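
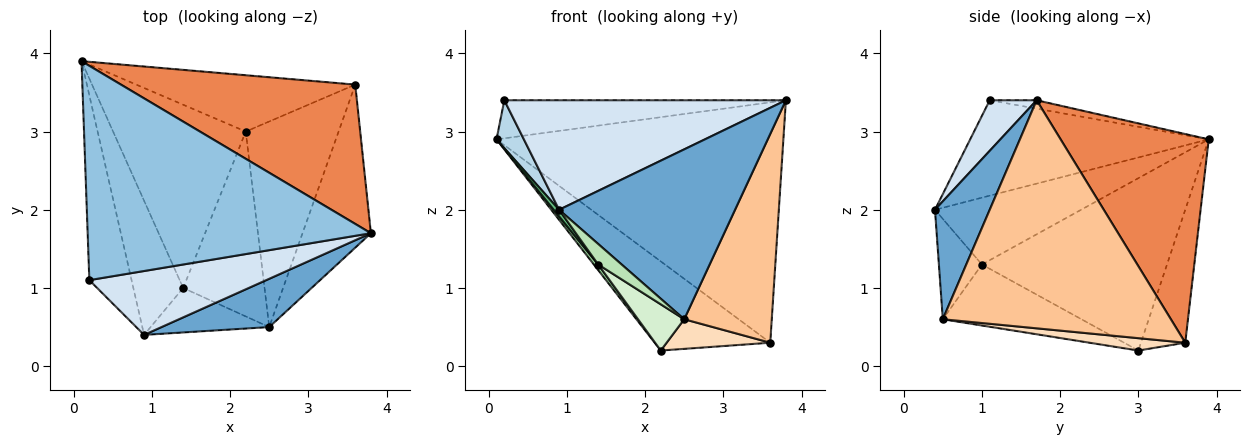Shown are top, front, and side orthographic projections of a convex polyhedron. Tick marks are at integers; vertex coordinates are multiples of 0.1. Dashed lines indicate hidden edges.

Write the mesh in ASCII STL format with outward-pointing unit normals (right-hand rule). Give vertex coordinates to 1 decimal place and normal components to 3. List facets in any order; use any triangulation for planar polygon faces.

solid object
 facet normal 0.287 -0.922 0.262
  outer loop
   vertex 2.5 0.5 0.6
   vertex 3.8 1.7 3.4
   vertex 0.9 0.4 2.0
  endloop
 endfacet
 facet normal -0.029 0.175 0.984
  outer loop
   vertex 0.2 1.1 3.4
   vertex 3.8 1.7 3.4
   vertex 0.1 3.9 2.9
  endloop
 endfacet
 facet normal -0.909 -0.104 -0.403
  outer loop
   vertex 0.2 1.1 3.4
   vertex 0.1 3.9 2.9
   vertex 0.9 0.4 2.0
  endloop
 endfacet
 facet normal 0.142 -0.855 0.499
  outer loop
   vertex 0.2 1.1 3.4
   vertex 0.9 0.4 2.0
   vertex 3.8 1.7 3.4
  endloop
 endfacet
 facet normal 0.408 0.790 0.458
  outer loop
   vertex 3.6 3.6 0.3
   vertex 0.1 3.9 2.9
   vertex 3.8 1.7 3.4
  endloop
 endfacet
 facet normal -0.308 0.804 -0.508
  outer loop
   vertex 3.6 3.6 0.3
   vertex 2.2 3.0 0.2
   vertex 0.1 3.9 2.9
  endloop
 endfacet
 facet normal 0.899 -0.345 -0.270
  outer loop
   vertex 3.6 3.6 0.3
   vertex 3.8 1.7 3.4
   vertex 2.5 0.5 0.6
  endloop
 endfacet
 facet normal 0.131 -0.141 -0.981
  outer loop
   vertex 3.6 3.6 0.3
   vertex 2.5 0.5 0.6
   vertex 2.2 3.0 0.2
  endloop
 endfacet
 facet normal -0.801 -0.029 -0.598
  outer loop
   vertex 1.4 1.0 1.3
   vertex 0.9 0.4 2.0
   vertex 0.1 3.9 2.9
  endloop
 endfacet
 facet normal -0.792 -0.019 -0.610
  outer loop
   vertex 1.4 1.0 1.3
   vertex 0.1 3.9 2.9
   vertex 2.2 3.0 0.2
  endloop
 endfacet
 facet normal -0.609 -0.332 -0.720
  outer loop
   vertex 1.4 1.0 1.3
   vertex 2.5 0.5 0.6
   vertex 0.9 0.4 2.0
  endloop
 endfacet
 facet normal -0.588 -0.196 -0.784
  outer loop
   vertex 1.4 1.0 1.3
   vertex 2.2 3.0 0.2
   vertex 2.5 0.5 0.6
  endloop
 endfacet
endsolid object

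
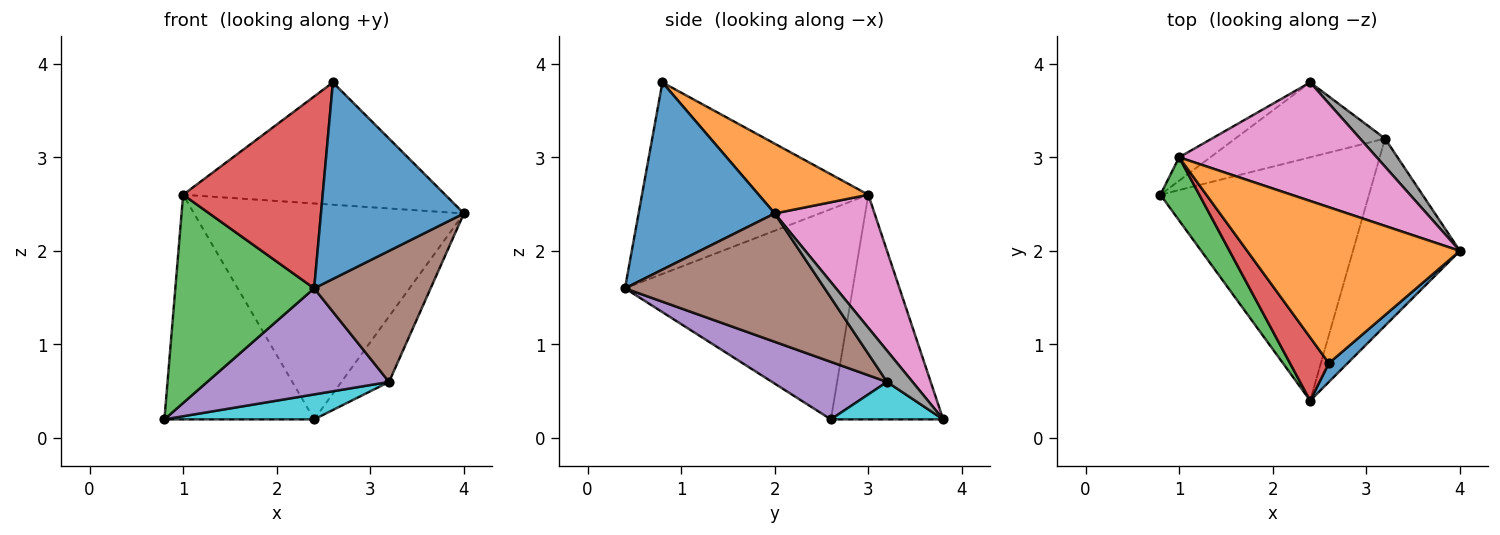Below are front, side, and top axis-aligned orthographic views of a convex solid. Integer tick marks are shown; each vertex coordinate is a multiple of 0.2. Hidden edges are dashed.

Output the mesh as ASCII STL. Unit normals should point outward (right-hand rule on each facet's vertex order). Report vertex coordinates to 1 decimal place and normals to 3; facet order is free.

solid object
 facet normal 0.688 -0.722 0.069
  outer loop
   vertex 2.6 0.8 3.8
   vertex 2.4 0.4 1.6
   vertex 4.0 2.0 2.4
  endloop
 endfacet
 facet normal 0.250 0.597 0.762
  outer loop
   vertex 1.0 3.0 2.6
   vertex 2.6 0.8 3.8
   vertex 4.0 2.0 2.4
  endloop
 endfacet
 facet normal -0.843 -0.514 0.156
  outer loop
   vertex 1.0 3.0 2.6
   vertex 0.8 2.6 0.2
   vertex 2.4 0.4 1.6
  endloop
 endfacet
 facet normal -0.839 -0.517 0.170
  outer loop
   vertex 1.0 3.0 2.6
   vertex 2.4 0.4 1.6
   vertex 2.6 0.8 3.8
  endloop
 endfacet
 facet normal 0.245 -0.387 -0.889
  outer loop
   vertex 3.2 3.2 0.6
   vertex 2.4 0.4 1.6
   vertex 0.8 2.6 0.2
  endloop
 endfacet
 facet normal 0.701 -0.409 -0.584
  outer loop
   vertex 3.2 3.2 0.6
   vertex 4.0 2.0 2.4
   vertex 2.4 0.4 1.6
  endloop
 endfacet
 facet normal 0.308 0.834 0.458
  outer loop
   vertex 2.4 3.8 0.2
   vertex 1.0 3.0 2.6
   vertex 4.0 2.0 2.4
  endloop
 endfacet
 facet normal 0.442 0.825 0.353
  outer loop
   vertex 2.4 3.8 0.2
   vertex 4.0 2.0 2.4
   vertex 3.2 3.2 0.6
  endloop
 endfacet
 facet normal -0.598 0.797 -0.083
  outer loop
   vertex 2.4 3.8 0.2
   vertex 0.8 2.6 0.2
   vertex 1.0 3.0 2.6
  endloop
 endfacet
 facet normal 0.231 -0.308 -0.923
  outer loop
   vertex 2.4 3.8 0.2
   vertex 3.2 3.2 0.6
   vertex 0.8 2.6 0.2
  endloop
 endfacet
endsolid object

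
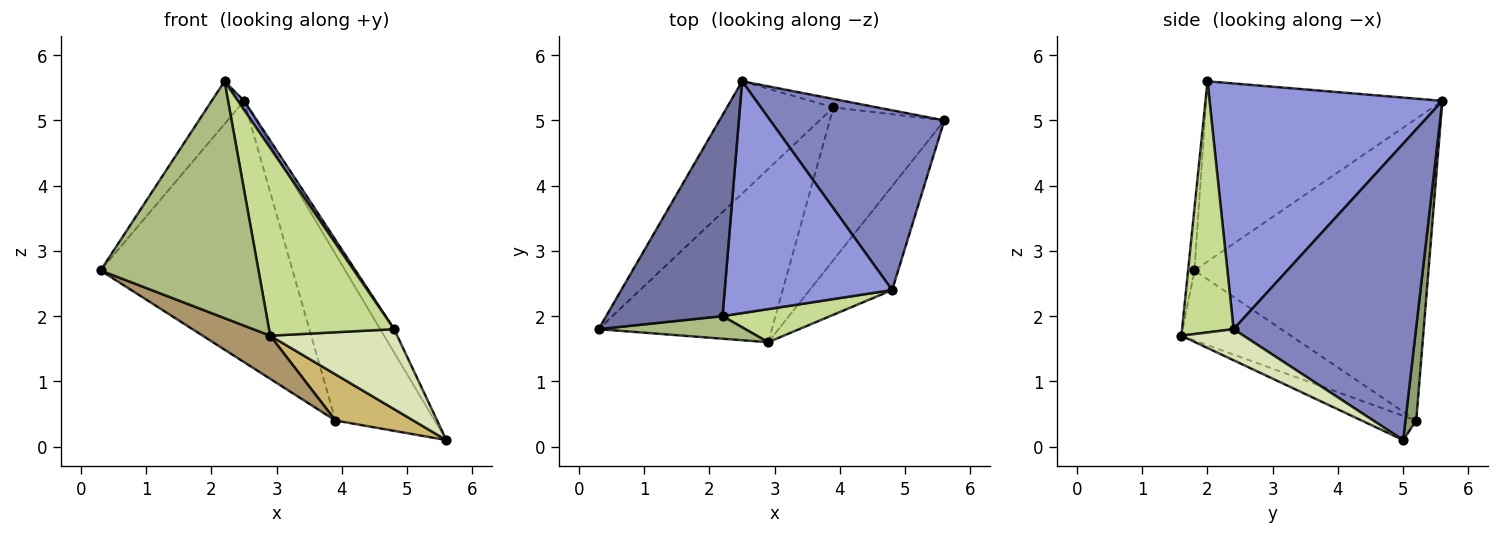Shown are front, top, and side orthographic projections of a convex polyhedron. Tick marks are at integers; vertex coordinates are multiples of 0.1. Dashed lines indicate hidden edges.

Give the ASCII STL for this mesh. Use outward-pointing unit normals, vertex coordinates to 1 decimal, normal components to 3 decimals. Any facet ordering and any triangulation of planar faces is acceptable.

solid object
 facet normal -0.835 0.114 0.539
  outer loop
   vertex 2.2 2.0 5.6
   vertex 2.5 5.6 5.3
   vertex 0.3 1.8 2.7
  endloop
 endfacet
 facet normal 0.860 0.066 0.505
  outer loop
   vertex 4.8 2.4 1.8
   vertex 5.6 5.0 0.1
   vertex 2.5 5.6 5.3
  endloop
 endfacet
 facet normal 0.826 -0.022 0.563
  outer loop
   vertex 4.8 2.4 1.8
   vertex 2.5 5.6 5.3
   vertex 2.2 2.0 5.6
  endloop
 endfacet
 facet normal -0.746 0.612 -0.263
  outer loop
   vertex 3.9 5.2 0.4
   vertex 0.3 1.8 2.7
   vertex 2.5 5.6 5.3
  endloop
 endfacet
 facet normal 0.108 0.993 -0.050
  outer loop
   vertex 3.9 5.2 0.4
   vertex 2.5 5.6 5.3
   vertex 5.6 5.0 0.1
  endloop
 endfacet
 facet normal -0.040 -0.995 0.095
  outer loop
   vertex 2.9 1.6 1.7
   vertex 2.2 2.0 5.6
   vertex 0.3 1.8 2.7
  endloop
 endfacet
 facet normal 0.376 -0.913 0.161
  outer loop
   vertex 2.9 1.6 1.7
   vertex 4.8 2.4 1.8
   vertex 2.2 2.0 5.6
  endloop
 endfacet
 facet normal 0.286 -0.584 -0.759
  outer loop
   vertex 2.9 1.6 1.7
   vertex 5.6 5.0 0.1
   vertex 4.8 2.4 1.8
  endloop
 endfacet
 facet normal -0.365 -0.225 -0.904
  outer loop
   vertex 2.9 1.6 1.7
   vertex 0.3 1.8 2.7
   vertex 3.9 5.2 0.4
  endloop
 endfacet
 facet normal -0.199 -0.284 -0.938
  outer loop
   vertex 2.9 1.6 1.7
   vertex 3.9 5.2 0.4
   vertex 5.6 5.0 0.1
  endloop
 endfacet
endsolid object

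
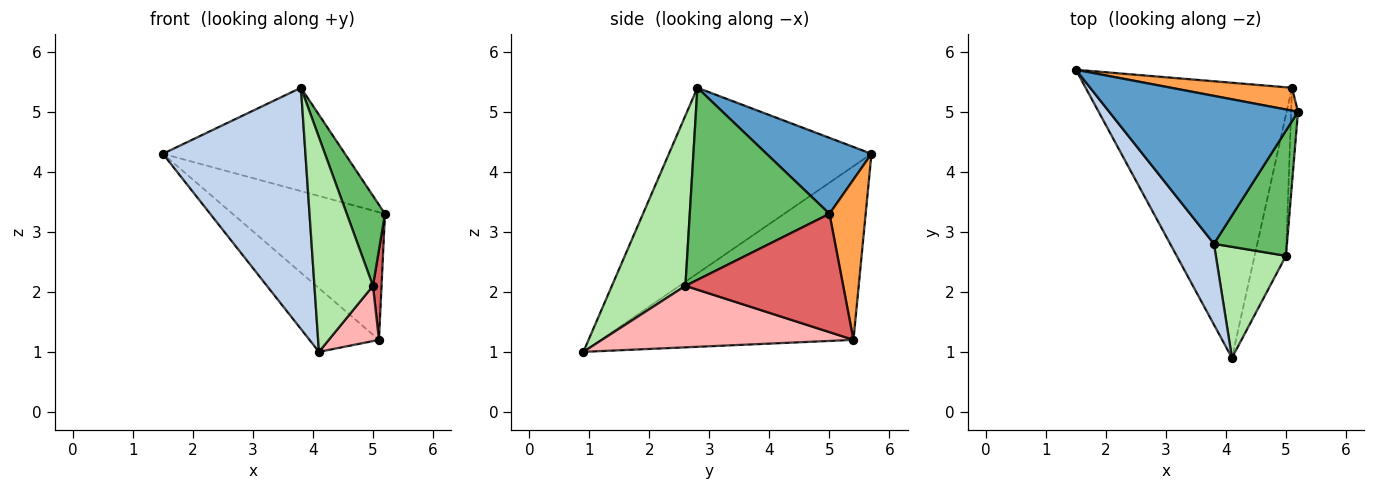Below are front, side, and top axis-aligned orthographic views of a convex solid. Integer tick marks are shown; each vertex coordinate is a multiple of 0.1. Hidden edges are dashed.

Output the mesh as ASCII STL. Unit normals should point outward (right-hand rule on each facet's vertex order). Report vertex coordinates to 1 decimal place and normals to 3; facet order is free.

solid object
 facet normal 0.313 0.544 0.779
  outer loop
   vertex 3.8 2.8 5.4
   vertex 5.2 5.0 3.3
   vertex 1.5 5.7 4.3
  endloop
 endfacet
 facet normal -0.803 -0.565 0.189
  outer loop
   vertex 3.8 2.8 5.4
   vertex 1.5 5.7 4.3
   vertex 4.1 0.9 1.0
  endloop
 endfacet
 facet normal 0.228 0.958 0.172
  outer loop
   vertex 5.1 5.4 1.2
   vertex 1.5 5.7 4.3
   vertex 5.2 5.0 3.3
  endloop
 endfacet
 facet normal -0.634 0.174 -0.753
  outer loop
   vertex 5.1 5.4 1.2
   vertex 4.1 0.9 1.0
   vertex 1.5 5.7 4.3
  endloop
 endfacet
 facet normal 0.906 -0.248 0.344
  outer loop
   vertex 5.0 2.6 2.1
   vertex 5.2 5.0 3.3
   vertex 3.8 2.8 5.4
  endloop
 endfacet
 facet normal 0.745 -0.593 0.307
  outer loop
   vertex 5.0 2.6 2.1
   vertex 3.8 2.8 5.4
   vertex 4.1 0.9 1.0
  endloop
 endfacet
 facet normal 0.997 -0.054 -0.058
  outer loop
   vertex 5.0 2.6 2.1
   vertex 5.1 5.4 1.2
   vertex 5.2 5.0 3.3
  endloop
 endfacet
 facet normal 0.877 -0.175 -0.447
  outer loop
   vertex 5.0 2.6 2.1
   vertex 4.1 0.9 1.0
   vertex 5.1 5.4 1.2
  endloop
 endfacet
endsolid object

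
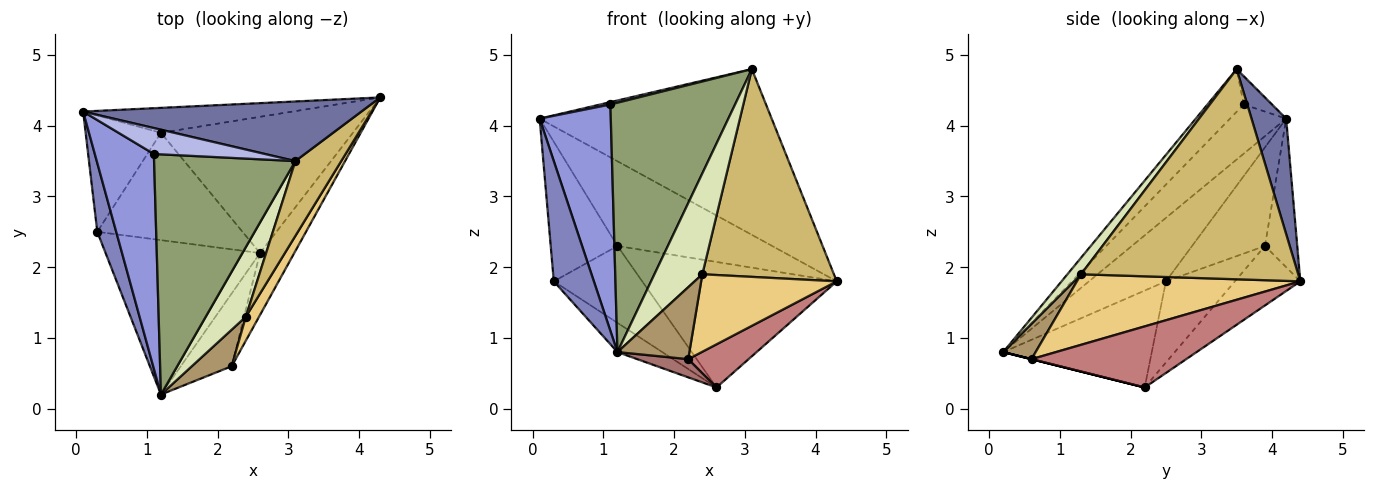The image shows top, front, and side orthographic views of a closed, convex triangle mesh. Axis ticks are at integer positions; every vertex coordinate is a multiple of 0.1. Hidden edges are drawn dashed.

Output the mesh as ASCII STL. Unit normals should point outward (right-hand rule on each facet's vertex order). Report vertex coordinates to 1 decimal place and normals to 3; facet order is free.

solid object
 facet normal 0.139 0.932 0.335
  outer loop
   vertex 3.1 3.5 4.8
   vertex 4.3 4.4 1.8
   vertex 0.1 4.2 4.1
  endloop
 endfacet
 facet normal -0.857 -0.447 0.256
  outer loop
   vertex 0.3 2.5 1.8
   vertex 1.2 0.2 0.8
   vertex 0.1 4.2 4.1
  endloop
 endfacet
 facet normal -0.497 -0.629 0.597
  outer loop
   vertex 1.1 3.6 4.3
   vertex 0.1 4.2 4.1
   vertex 1.2 0.2 0.8
  endloop
 endfacet
 facet normal -0.246 -0.088 0.965
  outer loop
   vertex 1.1 3.6 4.3
   vertex 3.1 3.5 4.8
   vertex 0.1 4.2 4.1
  endloop
 endfacet
 facet normal -0.205 -0.705 0.679
  outer loop
   vertex 1.1 3.6 4.3
   vertex 1.2 0.2 0.8
   vertex 3.1 3.5 4.8
  endloop
 endfacet
 facet normal -0.196 0.941 -0.277
  outer loop
   vertex 1.2 3.9 2.3
   vertex 0.1 4.2 4.1
   vertex 4.3 4.4 1.8
  endloop
 endfacet
 facet normal -0.643 0.588 -0.491
  outer loop
   vertex 1.2 3.9 2.3
   vertex 0.3 2.5 1.8
   vertex 0.1 4.2 4.1
  endloop
 endfacet
 facet normal 0.228 -0.801 0.553
  outer loop
   vertex 2.4 1.3 1.9
   vertex 3.1 3.5 4.8
   vertex 1.2 0.2 0.8
  endloop
 endfacet
 facet normal 0.373 -0.827 0.420
  outer loop
   vertex 2.4 1.3 1.9
   vertex 1.2 0.2 0.8
   vertex 2.2 0.6 0.7
  endloop
 endfacet
 facet normal 0.841 -0.509 0.183
  outer loop
   vertex 2.4 1.3 1.9
   vertex 4.3 4.4 1.8
   vertex 3.1 3.5 4.8
  endloop
 endfacet
 facet normal 0.844 -0.512 0.158
  outer loop
   vertex 2.4 1.3 1.9
   vertex 2.2 0.6 0.7
   vertex 4.3 4.4 1.8
  endloop
 endfacet
 facet normal -0.525 0.158 -0.836
  outer loop
   vertex 2.6 2.2 0.3
   vertex 1.2 0.2 0.8
   vertex 0.3 2.5 1.8
  endloop
 endfacet
 facet normal 0.000 -0.243 -0.970
  outer loop
   vertex 2.6 2.2 0.3
   vertex 2.2 0.6 0.7
   vertex 1.2 0.2 0.8
  endloop
 endfacet
 facet normal 0.826 -0.322 -0.463
  outer loop
   vertex 2.6 2.2 0.3
   vertex 4.3 4.4 1.8
   vertex 2.2 0.6 0.7
  endloop
 endfacet
 facet normal -0.222 0.661 -0.717
  outer loop
   vertex 2.6 2.2 0.3
   vertex 1.2 3.9 2.3
   vertex 4.3 4.4 1.8
  endloop
 endfacet
 facet normal -0.414 0.530 -0.740
  outer loop
   vertex 2.6 2.2 0.3
   vertex 0.3 2.5 1.8
   vertex 1.2 3.9 2.3
  endloop
 endfacet
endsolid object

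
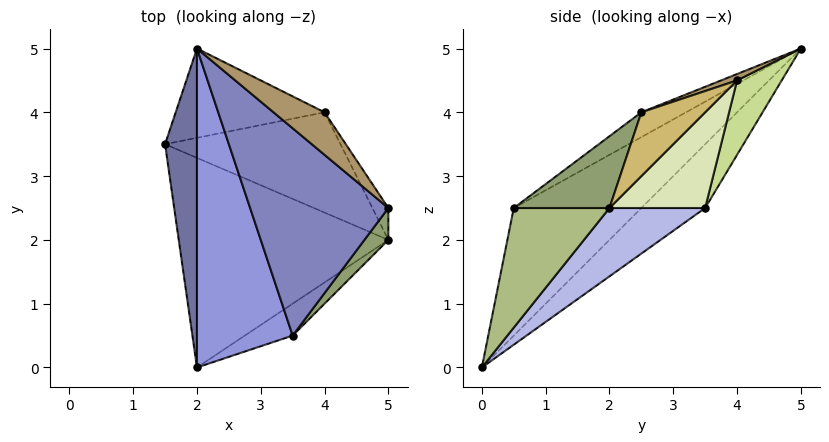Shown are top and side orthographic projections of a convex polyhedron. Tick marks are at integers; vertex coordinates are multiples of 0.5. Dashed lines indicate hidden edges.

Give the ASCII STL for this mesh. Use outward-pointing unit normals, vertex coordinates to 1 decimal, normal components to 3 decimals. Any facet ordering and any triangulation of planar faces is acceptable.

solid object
 facet normal -0.816 -0.408 0.408
  outer loop
   vertex 2.0 5.0 5.0
   vertex 1.5 3.5 2.5
   vertex 2.0 0.0 0.0
  endloop
 endfacet
 facet normal -0.151 -0.518 0.842
  outer loop
   vertex 3.5 0.5 2.5
   vertex 5.0 2.5 4.0
   vertex 2.0 5.0 5.0
  endloop
 endfacet
 facet normal -0.686 -0.514 0.514
  outer loop
   vertex 3.5 0.5 2.5
   vertex 2.0 5.0 5.0
   vertex 2.0 0.0 0.0
  endloop
 endfacet
 facet normal 0.251 0.586 -0.770
  outer loop
   vertex 5.0 2.0 2.5
   vertex 2.0 0.0 0.0
   vertex 1.5 3.5 2.5
  endloop
 endfacet
 facet normal 0.688 -0.688 0.229
  outer loop
   vertex 5.0 2.0 2.5
   vertex 5.0 2.5 4.0
   vertex 3.5 0.5 2.5
  endloop
 endfacet
 facet normal 0.680 -0.680 -0.272
  outer loop
   vertex 5.0 2.0 2.5
   vertex 3.5 0.5 2.5
   vertex 2.0 0.0 0.0
  endloop
 endfacet
 facet normal 0.267 0.802 -0.535
  outer loop
   vertex 4.0 4.0 4.5
   vertex 1.5 3.5 2.5
   vertex 2.0 5.0 5.0
  endloop
 endfacet
 facet normal 0.319 0.745 -0.585
  outer loop
   vertex 4.0 4.0 4.5
   vertex 5.0 2.0 2.5
   vertex 1.5 3.5 2.5
  endloop
 endfacet
 facet normal 0.120 -0.241 0.963
  outer loop
   vertex 4.0 4.0 4.5
   vertex 2.0 5.0 5.0
   vertex 5.0 2.5 4.0
  endloop
 endfacet
 facet normal 0.784 0.588 -0.196
  outer loop
   vertex 4.0 4.0 4.5
   vertex 5.0 2.5 4.0
   vertex 5.0 2.0 2.5
  endloop
 endfacet
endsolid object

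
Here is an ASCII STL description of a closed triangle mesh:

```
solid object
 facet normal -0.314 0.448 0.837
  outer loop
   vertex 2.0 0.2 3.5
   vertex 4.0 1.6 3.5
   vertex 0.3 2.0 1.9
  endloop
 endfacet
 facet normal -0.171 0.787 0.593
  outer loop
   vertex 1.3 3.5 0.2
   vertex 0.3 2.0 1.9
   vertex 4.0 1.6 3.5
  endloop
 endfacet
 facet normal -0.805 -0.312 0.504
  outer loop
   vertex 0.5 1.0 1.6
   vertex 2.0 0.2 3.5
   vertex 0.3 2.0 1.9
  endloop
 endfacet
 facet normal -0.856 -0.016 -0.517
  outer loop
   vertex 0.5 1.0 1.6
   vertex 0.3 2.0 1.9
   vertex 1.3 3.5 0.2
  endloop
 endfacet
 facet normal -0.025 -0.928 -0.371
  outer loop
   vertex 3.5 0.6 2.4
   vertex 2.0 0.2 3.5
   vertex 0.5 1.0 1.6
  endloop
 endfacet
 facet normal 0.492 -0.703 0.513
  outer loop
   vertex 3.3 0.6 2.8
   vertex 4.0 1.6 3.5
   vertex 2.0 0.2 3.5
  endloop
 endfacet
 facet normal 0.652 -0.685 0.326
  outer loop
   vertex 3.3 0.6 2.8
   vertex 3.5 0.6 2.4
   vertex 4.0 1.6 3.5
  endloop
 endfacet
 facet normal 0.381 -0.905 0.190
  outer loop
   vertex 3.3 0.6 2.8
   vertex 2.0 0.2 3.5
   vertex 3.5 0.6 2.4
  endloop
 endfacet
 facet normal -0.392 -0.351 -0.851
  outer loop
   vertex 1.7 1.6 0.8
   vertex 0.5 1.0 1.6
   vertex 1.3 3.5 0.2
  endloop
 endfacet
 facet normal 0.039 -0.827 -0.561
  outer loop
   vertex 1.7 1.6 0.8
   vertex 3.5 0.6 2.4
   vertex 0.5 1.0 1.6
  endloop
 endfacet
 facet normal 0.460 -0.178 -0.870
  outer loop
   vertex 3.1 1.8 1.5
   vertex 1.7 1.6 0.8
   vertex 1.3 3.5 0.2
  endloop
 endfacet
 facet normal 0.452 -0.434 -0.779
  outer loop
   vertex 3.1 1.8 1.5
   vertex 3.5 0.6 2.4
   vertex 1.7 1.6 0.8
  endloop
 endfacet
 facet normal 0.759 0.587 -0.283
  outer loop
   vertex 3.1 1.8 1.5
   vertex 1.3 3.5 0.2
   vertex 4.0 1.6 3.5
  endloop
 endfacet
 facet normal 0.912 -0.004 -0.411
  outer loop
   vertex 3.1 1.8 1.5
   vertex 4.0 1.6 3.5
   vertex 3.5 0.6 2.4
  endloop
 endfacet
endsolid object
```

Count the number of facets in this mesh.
14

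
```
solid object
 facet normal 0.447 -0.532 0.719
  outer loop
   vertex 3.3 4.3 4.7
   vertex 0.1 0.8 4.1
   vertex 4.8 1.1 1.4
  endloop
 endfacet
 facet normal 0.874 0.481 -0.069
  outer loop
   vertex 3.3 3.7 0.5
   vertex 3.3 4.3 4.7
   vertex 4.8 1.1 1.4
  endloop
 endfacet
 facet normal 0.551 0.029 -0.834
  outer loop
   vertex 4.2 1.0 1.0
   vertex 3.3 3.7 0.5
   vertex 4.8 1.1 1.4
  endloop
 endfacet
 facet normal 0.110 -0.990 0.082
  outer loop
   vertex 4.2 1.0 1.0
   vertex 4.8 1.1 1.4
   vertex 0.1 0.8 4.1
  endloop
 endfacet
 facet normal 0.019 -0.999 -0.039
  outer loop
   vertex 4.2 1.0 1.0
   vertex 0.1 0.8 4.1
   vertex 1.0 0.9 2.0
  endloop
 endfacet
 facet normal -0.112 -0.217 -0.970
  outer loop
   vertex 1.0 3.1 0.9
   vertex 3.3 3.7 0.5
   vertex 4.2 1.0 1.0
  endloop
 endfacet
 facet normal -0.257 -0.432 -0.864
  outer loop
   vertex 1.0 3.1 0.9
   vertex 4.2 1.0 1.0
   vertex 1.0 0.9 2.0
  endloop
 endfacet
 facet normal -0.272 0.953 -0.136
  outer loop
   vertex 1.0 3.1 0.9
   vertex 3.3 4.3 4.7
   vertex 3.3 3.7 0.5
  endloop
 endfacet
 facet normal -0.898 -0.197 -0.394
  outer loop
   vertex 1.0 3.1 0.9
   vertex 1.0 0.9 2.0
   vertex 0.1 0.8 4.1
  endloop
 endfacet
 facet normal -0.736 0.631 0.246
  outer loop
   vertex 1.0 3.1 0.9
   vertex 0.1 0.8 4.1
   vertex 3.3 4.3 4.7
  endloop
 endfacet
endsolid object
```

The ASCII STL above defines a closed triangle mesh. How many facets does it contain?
10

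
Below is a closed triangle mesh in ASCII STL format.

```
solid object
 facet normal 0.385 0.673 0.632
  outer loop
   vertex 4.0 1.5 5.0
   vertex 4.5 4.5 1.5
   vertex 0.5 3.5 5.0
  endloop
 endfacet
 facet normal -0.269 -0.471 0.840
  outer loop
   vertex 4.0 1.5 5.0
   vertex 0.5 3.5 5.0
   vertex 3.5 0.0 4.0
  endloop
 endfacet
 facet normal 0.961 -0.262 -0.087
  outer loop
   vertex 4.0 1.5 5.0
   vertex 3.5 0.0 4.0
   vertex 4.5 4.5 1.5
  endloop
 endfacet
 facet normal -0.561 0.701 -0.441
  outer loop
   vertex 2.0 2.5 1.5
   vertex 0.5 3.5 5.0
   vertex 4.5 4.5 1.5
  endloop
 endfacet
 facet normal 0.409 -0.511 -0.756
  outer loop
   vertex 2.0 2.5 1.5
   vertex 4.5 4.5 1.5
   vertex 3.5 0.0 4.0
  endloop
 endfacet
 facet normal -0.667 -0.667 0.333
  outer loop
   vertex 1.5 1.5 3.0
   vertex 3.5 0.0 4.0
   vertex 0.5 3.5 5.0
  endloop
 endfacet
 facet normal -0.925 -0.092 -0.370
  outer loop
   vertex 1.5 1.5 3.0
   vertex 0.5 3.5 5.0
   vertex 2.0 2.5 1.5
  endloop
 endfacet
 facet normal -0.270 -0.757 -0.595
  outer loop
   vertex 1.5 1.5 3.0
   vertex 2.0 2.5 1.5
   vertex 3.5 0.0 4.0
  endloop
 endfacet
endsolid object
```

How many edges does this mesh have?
12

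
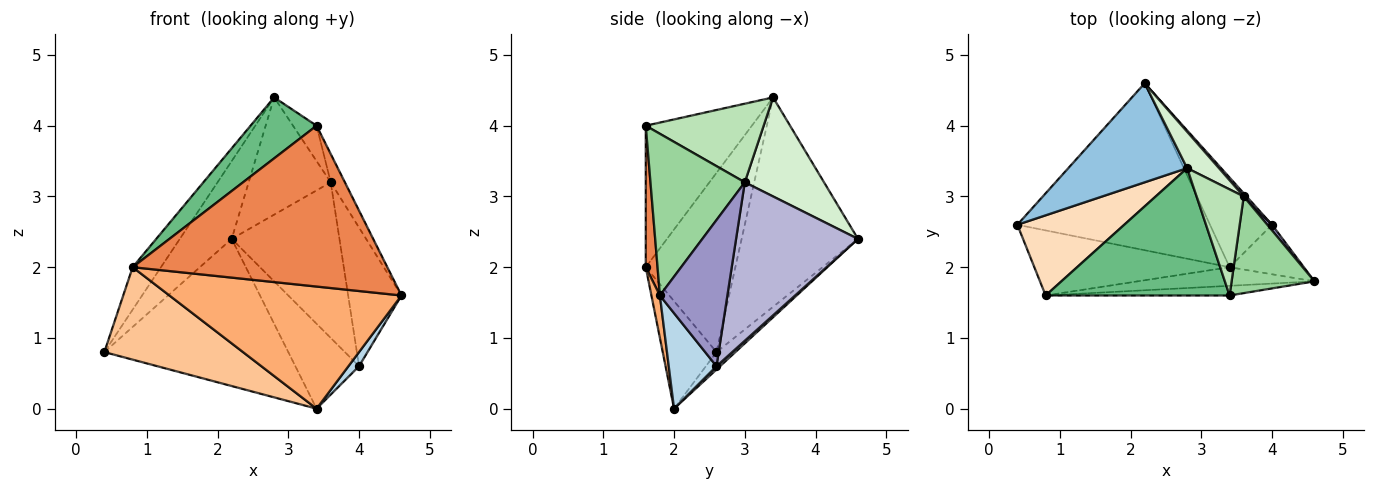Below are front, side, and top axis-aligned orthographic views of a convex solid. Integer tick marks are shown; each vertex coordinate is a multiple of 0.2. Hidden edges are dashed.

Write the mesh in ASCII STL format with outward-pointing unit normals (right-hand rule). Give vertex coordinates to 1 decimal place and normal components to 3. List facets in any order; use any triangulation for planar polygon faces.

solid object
 facet normal -0.068 0.660 -0.748
  outer loop
   vertex 3.4 2.0 0.0
   vertex 0.4 2.6 0.8
   vertex 2.2 4.6 2.4
  endloop
 endfacet
 facet normal -0.811 0.362 0.460
  outer loop
   vertex 2.8 3.4 4.4
   vertex 2.2 4.6 2.4
   vertex 0.4 2.6 0.8
  endloop
 endfacet
 facet normal 0.777 -0.173 -0.605
  outer loop
   vertex 4.0 2.6 0.6
   vertex 4.6 1.8 1.6
   vertex 3.4 2.0 0.0
  endloop
 endfacet
 facet normal 0.038 0.687 -0.725
  outer loop
   vertex 4.0 2.6 0.6
   vertex 3.4 2.0 0.0
   vertex 2.2 4.6 2.4
  endloop
 endfacet
 facet normal 0.046 -0.997 -0.060
  outer loop
   vertex 0.8 1.6 2.0
   vertex 4.6 1.8 1.6
   vertex 3.4 1.6 4.0
  endloop
 endfacet
 facet normal 0.036 -0.988 -0.151
  outer loop
   vertex 0.8 1.6 2.0
   vertex 3.4 2.0 0.0
   vertex 4.6 1.8 1.6
  endloop
 endfacet
 facet normal -0.302 -0.779 -0.549
  outer loop
   vertex 0.8 1.6 2.0
   vertex 0.4 2.6 0.8
   vertex 3.4 2.0 0.0
  endloop
 endfacet
 facet normal -0.829 0.262 0.494
  outer loop
   vertex 0.8 1.6 2.0
   vertex 2.8 3.4 4.4
   vertex 0.4 2.6 0.8
  endloop
 endfacet
 facet normal -0.570 -0.355 0.741
  outer loop
   vertex 0.8 1.6 2.0
   vertex 3.4 1.6 4.0
   vertex 2.8 3.4 4.4
  endloop
 endfacet
 facet normal 0.882 0.132 0.452
  outer loop
   vertex 3.6 3.0 3.2
   vertex 3.4 1.6 4.0
   vertex 4.6 1.8 1.6
  endloop
 endfacet
 facet normal 0.845 0.169 0.507
  outer loop
   vertex 3.6 3.0 3.2
   vertex 2.8 3.4 4.4
   vertex 3.4 1.6 4.0
  endloop
 endfacet
 facet normal 0.678 0.702 0.218
  outer loop
   vertex 3.6 3.0 3.2
   vertex 2.2 4.6 2.4
   vertex 2.8 3.4 4.4
  endloop
 endfacet
 facet normal 0.784 0.620 0.025
  outer loop
   vertex 3.6 3.0 3.2
   vertex 4.6 1.8 1.6
   vertex 4.0 2.6 0.6
  endloop
 endfacet
 facet normal 0.749 0.662 0.013
  outer loop
   vertex 3.6 3.0 3.2
   vertex 4.0 2.6 0.6
   vertex 2.2 4.6 2.4
  endloop
 endfacet
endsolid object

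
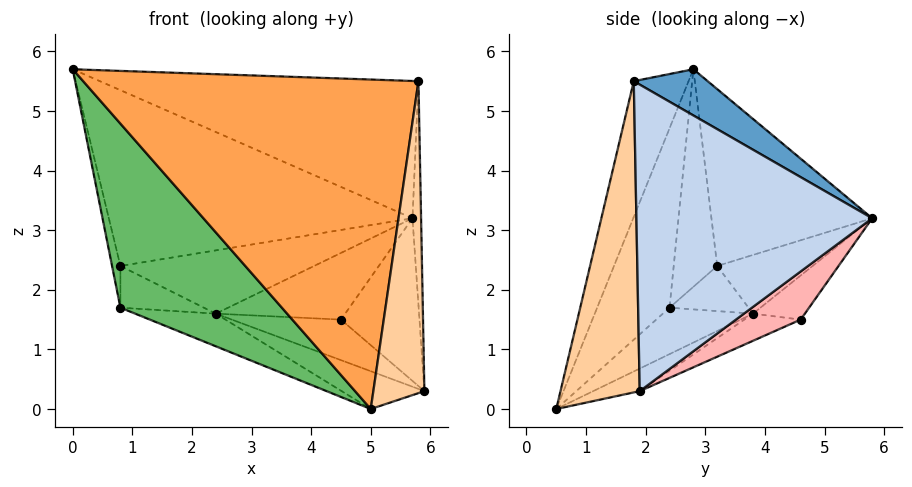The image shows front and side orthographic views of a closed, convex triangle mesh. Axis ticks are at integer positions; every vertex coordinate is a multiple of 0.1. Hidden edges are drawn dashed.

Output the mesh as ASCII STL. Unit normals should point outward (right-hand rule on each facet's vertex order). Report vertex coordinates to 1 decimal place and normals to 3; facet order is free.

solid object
 facet normal 0.115 0.497 0.860
  outer loop
   vertex 5.8 1.8 5.5
   vertex 5.7 5.8 3.2
   vertex 0.0 2.8 5.7
  endloop
 endfacet
 facet normal 0.999 0.036 0.020
  outer loop
   vertex 5.8 1.8 5.5
   vertex 5.9 1.9 0.3
   vertex 5.7 5.8 3.2
  endloop
 endfacet
 facet normal -0.156 -0.956 0.249
  outer loop
   vertex 5.8 1.8 5.5
   vertex 0.0 2.8 5.7
   vertex 5.0 0.5 0.0
  endloop
 endfacet
 facet normal 0.841 -0.542 0.006
  outer loop
   vertex 5.8 1.8 5.5
   vertex 5.0 0.5 0.0
   vertex 5.9 1.9 0.3
  endloop
 endfacet
 facet normal -0.409 -0.912 0.009
  outer loop
   vertex 0.8 2.4 1.7
   vertex 5.0 0.5 0.0
   vertex 0.0 2.8 5.7
  endloop
 endfacet
 facet normal -0.468 0.884 -0.006
  outer loop
   vertex 0.8 3.2 2.4
   vertex 0.0 2.8 5.7
   vertex 5.7 5.8 3.2
  endloop
 endfacet
 facet normal -0.960 0.184 -0.210
  outer loop
   vertex 0.8 3.2 2.4
   vertex 0.8 2.4 1.7
   vertex 0.0 2.8 5.7
  endloop
 endfacet
 facet normal 0.451 0.547 -0.705
  outer loop
   vertex 4.5 4.6 1.5
   vertex 5.7 5.8 3.2
   vertex 5.9 1.9 0.3
  endloop
 endfacet
 facet normal -0.529 0.559 -0.639
  outer loop
   vertex 2.4 3.8 1.6
   vertex 0.8 2.4 1.7
   vertex 0.8 3.2 2.4
  endloop
 endfacet
 facet normal -0.269 0.240 -0.933
  outer loop
   vertex 2.4 3.8 1.6
   vertex 5.0 0.5 0.0
   vertex 0.8 2.4 1.7
  endloop
 endfacet
 facet normal -0.432 0.878 -0.206
  outer loop
   vertex 2.4 3.8 1.6
   vertex 0.8 3.2 2.4
   vertex 5.7 5.8 3.2
  endloop
 endfacet
 facet normal -0.347 0.864 -0.365
  outer loop
   vertex 2.4 3.8 1.6
   vertex 5.7 5.8 3.2
   vertex 4.5 4.6 1.5
  endloop
 endfacet
 facet normal -0.176 0.313 -0.933
  outer loop
   vertex 2.4 3.8 1.6
   vertex 5.9 1.9 0.3
   vertex 5.0 0.5 0.0
  endloop
 endfacet
 facet normal -0.169 0.326 -0.930
  outer loop
   vertex 2.4 3.8 1.6
   vertex 4.5 4.6 1.5
   vertex 5.9 1.9 0.3
  endloop
 endfacet
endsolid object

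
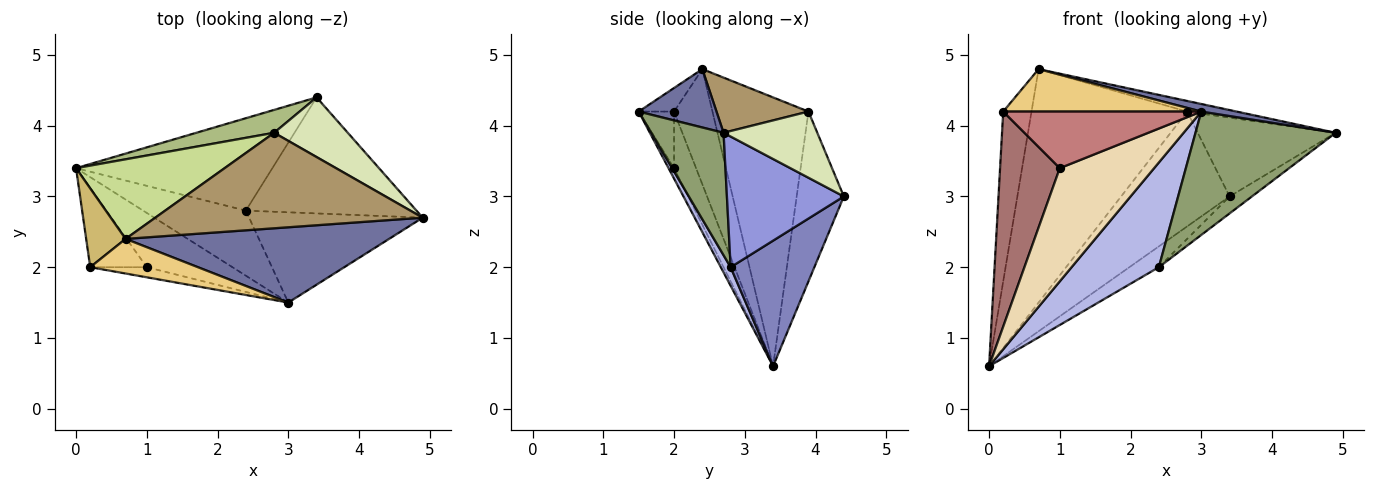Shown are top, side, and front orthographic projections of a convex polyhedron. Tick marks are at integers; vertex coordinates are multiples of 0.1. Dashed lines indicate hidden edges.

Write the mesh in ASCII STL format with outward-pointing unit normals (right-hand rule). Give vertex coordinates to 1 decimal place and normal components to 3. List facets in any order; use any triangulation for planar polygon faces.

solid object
 facet normal 0.215 -0.098 0.972
  outer loop
   vertex 3.0 1.5 4.2
   vertex 4.9 2.7 3.9
   vertex 0.7 2.4 4.8
  endloop
 endfacet
 facet normal 0.529 0.186 -0.828
  outer loop
   vertex 2.4 2.8 2.0
   vertex 0.0 3.4 0.6
   vertex 3.4 4.4 3.0
  endloop
 endfacet
 facet normal 0.604 0.115 -0.789
  outer loop
   vertex 2.4 2.8 2.0
   vertex 3.4 4.4 3.0
   vertex 4.9 2.7 3.9
  endloop
 endfacet
 facet normal 0.095 -0.845 -0.526
  outer loop
   vertex 2.4 2.8 2.0
   vertex 3.0 1.5 4.2
   vertex 0.0 3.4 0.6
  endloop
 endfacet
 facet normal 0.384 -0.745 -0.545
  outer loop
   vertex 2.4 2.8 2.0
   vertex 4.9 2.7 3.9
   vertex 3.0 1.5 4.2
  endloop
 endfacet
 facet normal -0.392 0.902 0.180
  outer loop
   vertex 2.8 3.9 4.2
   vertex 3.4 4.4 3.0
   vertex 0.0 3.4 0.6
  endloop
 endfacet
 facet normal -0.504 0.817 0.279
  outer loop
   vertex 2.8 3.9 4.2
   vertex 0.0 3.4 0.6
   vertex 0.7 2.4 4.8
  endloop
 endfacet
 facet normal 0.476 0.701 0.530
  outer loop
   vertex 2.8 3.9 4.2
   vertex 4.9 2.7 3.9
   vertex 3.4 4.4 3.0
  endloop
 endfacet
 facet normal 0.201 0.108 0.974
  outer loop
   vertex 2.8 3.9 4.2
   vertex 0.7 2.4 4.8
   vertex 4.9 2.7 3.9
  endloop
 endfacet
 facet normal -0.776 0.572 0.266
  outer loop
   vertex 0.2 2.0 4.2
   vertex 0.7 2.4 4.8
   vertex 0.0 3.4 0.6
  endloop
 endfacet
 facet normal -0.137 -0.768 0.626
  outer loop
   vertex 0.2 2.0 4.2
   vertex 3.0 1.5 4.2
   vertex 0.7 2.4 4.8
  endloop
 endfacet
 facet normal -0.053 -0.901 -0.432
  outer loop
   vertex 1.0 2.0 3.4
   vertex 0.0 3.4 0.6
   vertex 3.0 1.5 4.2
  endloop
 endfacet
 facet normal -0.327 -0.887 -0.327
  outer loop
   vertex 1.0 2.0 3.4
   vertex 0.2 2.0 4.2
   vertex 0.0 3.4 0.6
  endloop
 endfacet
 facet normal -0.173 -0.970 -0.173
  outer loop
   vertex 1.0 2.0 3.4
   vertex 3.0 1.5 4.2
   vertex 0.2 2.0 4.2
  endloop
 endfacet
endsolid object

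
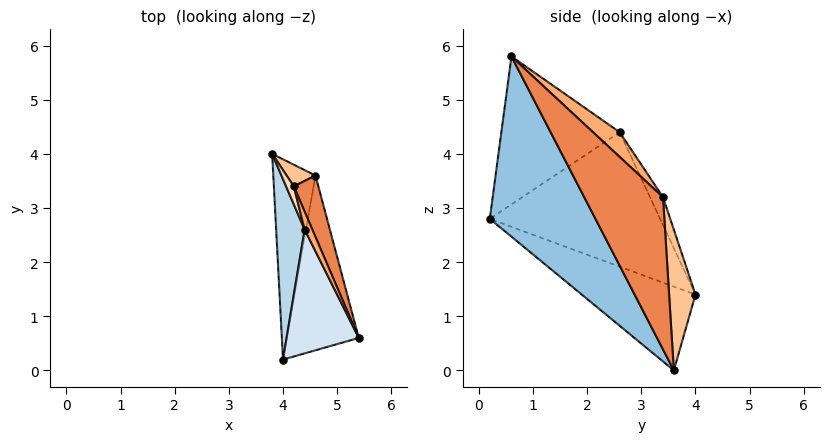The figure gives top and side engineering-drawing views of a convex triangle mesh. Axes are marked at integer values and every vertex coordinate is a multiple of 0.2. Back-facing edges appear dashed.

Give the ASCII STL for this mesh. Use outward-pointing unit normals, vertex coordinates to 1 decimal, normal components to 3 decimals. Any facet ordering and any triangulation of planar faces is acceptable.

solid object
 facet normal -0.874 -0.208 -0.440
  outer loop
   vertex 4.6 3.6 0.0
   vertex 4.0 0.2 2.8
   vertex 3.8 4.0 1.4
  endloop
 endfacet
 facet normal 0.841 -0.425 -0.336
  outer loop
   vertex 4.6 3.6 0.0
   vertex 5.4 0.6 5.8
   vertex 4.0 0.2 2.8
  endloop
 endfacet
 facet normal -0.978 0.025 0.207
  outer loop
   vertex 4.4 2.6 4.4
   vertex 3.8 4.0 1.4
   vertex 4.0 0.2 2.8
  endloop
 endfacet
 facet normal -0.890 -0.141 0.434
  outer loop
   vertex 4.4 2.6 4.4
   vertex 4.0 0.2 2.8
   vertex 5.4 0.6 5.8
  endloop
 endfacet
 facet normal 0.857 0.496 0.138
  outer loop
   vertex 4.2 3.4 3.2
   vertex 5.4 0.6 5.8
   vertex 4.6 3.6 0.0
  endloop
 endfacet
 facet normal 0.787 0.566 0.246
  outer loop
   vertex 4.2 3.4 3.2
   vertex 4.4 2.6 4.4
   vertex 5.4 0.6 5.8
  endloop
 endfacet
 facet normal 0.610 0.782 0.125
  outer loop
   vertex 4.2 3.4 3.2
   vertex 4.6 3.6 0.0
   vertex 3.8 4.0 1.4
  endloop
 endfacet
 facet normal -0.951 0.159 0.264
  outer loop
   vertex 4.2 3.4 3.2
   vertex 3.8 4.0 1.4
   vertex 4.4 2.6 4.4
  endloop
 endfacet
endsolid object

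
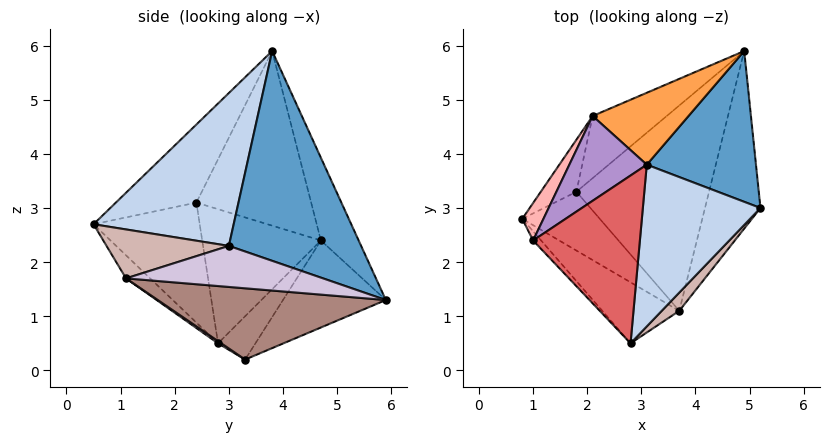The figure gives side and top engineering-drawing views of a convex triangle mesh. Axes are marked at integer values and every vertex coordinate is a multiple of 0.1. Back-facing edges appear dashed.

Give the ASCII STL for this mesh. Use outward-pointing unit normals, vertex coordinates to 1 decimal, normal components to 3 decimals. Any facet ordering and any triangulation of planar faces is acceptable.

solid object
 facet normal 0.860 0.243 0.448
  outer loop
   vertex 3.1 3.8 5.9
   vertex 5.2 3.0 2.3
   vertex 4.9 5.9 1.3
  endloop
 endfacet
 facet normal 0.660 -0.553 0.508
  outer loop
   vertex 2.8 0.5 2.7
   vertex 5.2 3.0 2.3
   vertex 3.1 3.8 5.9
  endloop
 endfacet
 facet normal -0.268 0.912 0.311
  outer loop
   vertex 2.1 4.7 2.4
   vertex 3.1 3.8 5.9
   vertex 4.9 5.9 1.3
  endloop
 endfacet
 facet normal -0.503 0.758 -0.414
  outer loop
   vertex 2.1 4.7 2.4
   vertex 1.8 3.3 0.2
   vertex 0.8 2.8 0.5
  endloop
 endfacet
 facet normal -0.492 0.763 -0.419
  outer loop
   vertex 2.1 4.7 2.4
   vertex 4.9 5.9 1.3
   vertex 1.8 3.3 0.2
  endloop
 endfacet
 facet normal -0.730 -0.682 -0.049
  outer loop
   vertex 1.0 2.4 3.1
   vertex 0.8 2.8 0.5
   vertex 2.8 0.5 2.7
  endloop
 endfacet
 facet normal -0.477 -0.589 0.652
  outer loop
   vertex 1.0 2.4 3.1
   vertex 2.8 0.5 2.7
   vertex 3.1 3.8 5.9
  endloop
 endfacet
 facet normal -0.876 0.461 0.138
  outer loop
   vertex 1.0 2.4 3.1
   vertex 2.1 4.7 2.4
   vertex 0.8 2.8 0.5
  endloop
 endfacet
 facet normal -0.797 0.489 0.354
  outer loop
   vertex 1.0 2.4 3.1
   vertex 3.1 3.8 5.9
   vertex 2.1 4.7 2.4
  endloop
 endfacet
 facet normal 0.581 -0.211 -0.786
  outer loop
   vertex 3.7 1.1 1.7
   vertex 4.9 5.9 1.3
   vertex 5.2 3.0 2.3
  endloop
 endfacet
 facet normal 0.465 -0.188 -0.865
  outer loop
   vertex 3.7 1.1 1.7
   vertex 1.8 3.3 0.2
   vertex 4.9 5.9 1.3
  endloop
 endfacet
 facet normal 0.717 -0.648 0.257
  outer loop
   vertex 3.7 1.1 1.7
   vertex 5.2 3.0 2.3
   vertex 2.8 0.5 2.7
  endloop
 endfacet
 facet normal -0.187 -0.759 -0.624
  outer loop
   vertex 3.7 1.1 1.7
   vertex 2.8 0.5 2.7
   vertex 0.8 2.8 0.5
  endloop
 endfacet
 facet normal 0.024 -0.549 -0.835
  outer loop
   vertex 3.7 1.1 1.7
   vertex 0.8 2.8 0.5
   vertex 1.8 3.3 0.2
  endloop
 endfacet
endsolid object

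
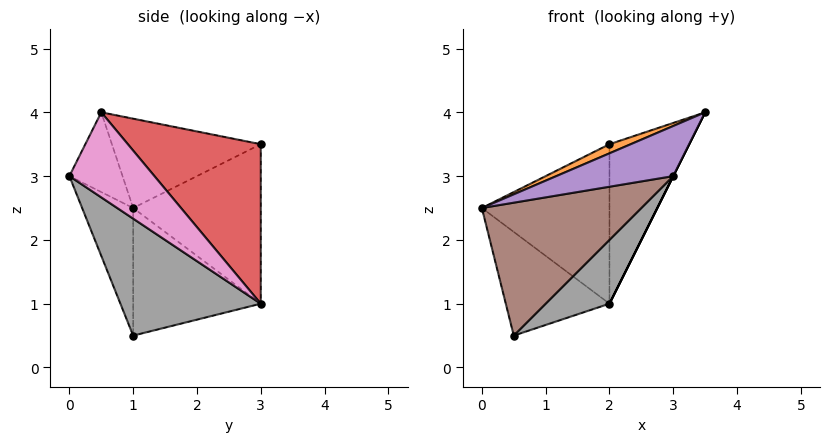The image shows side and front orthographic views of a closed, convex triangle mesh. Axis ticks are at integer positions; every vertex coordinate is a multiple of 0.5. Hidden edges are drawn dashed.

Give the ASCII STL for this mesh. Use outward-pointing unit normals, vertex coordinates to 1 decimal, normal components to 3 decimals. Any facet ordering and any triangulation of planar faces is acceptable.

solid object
 facet normal -0.762 0.619 -0.190
  outer loop
   vertex 0.5 1.0 0.5
   vertex 0.0 1.0 2.5
   vertex 2.0 3.0 1.0
  endloop
 endfacet
 facet normal -0.400 -0.057 0.915
  outer loop
   vertex 2.0 3.0 3.5
   vertex 0.0 1.0 2.5
   vertex 3.5 0.5 4.0
  endloop
 endfacet
 facet normal -0.707 0.707 0.000
  outer loop
   vertex 2.0 3.0 3.5
   vertex 2.0 3.0 1.0
   vertex 0.0 1.0 2.5
  endloop
 endfacet
 facet normal 0.857 0.514 0.000
  outer loop
   vertex 2.0 3.0 3.5
   vertex 3.5 0.5 4.0
   vertex 2.0 3.0 1.0
  endloop
 endfacet
 facet normal -0.345 -0.759 0.552
  outer loop
   vertex 3.0 0.0 3.0
   vertex 3.5 0.5 4.0
   vertex 0.0 1.0 2.5
  endloop
 endfacet
 facet normal -0.304 -0.950 -0.076
  outer loop
   vertex 3.0 0.0 3.0
   vertex 0.0 1.0 2.5
   vertex 0.5 1.0 0.5
  endloop
 endfacet
 facet normal 0.894 0.000 -0.447
  outer loop
   vertex 3.0 0.0 3.0
   vertex 2.0 3.0 1.0
   vertex 3.5 0.5 4.0
  endloop
 endfacet
 facet normal 0.620 -0.282 -0.732
  outer loop
   vertex 3.0 0.0 3.0
   vertex 0.5 1.0 0.5
   vertex 2.0 3.0 1.0
  endloop
 endfacet
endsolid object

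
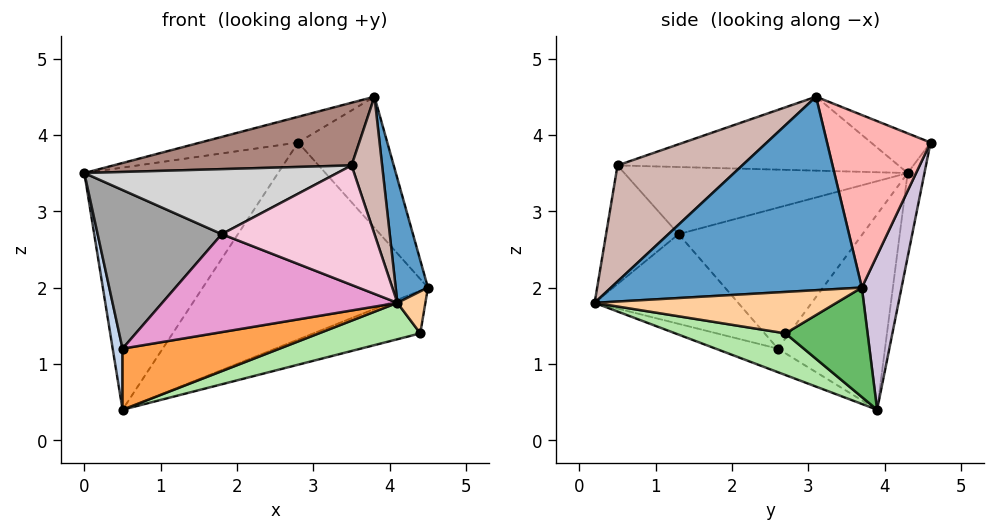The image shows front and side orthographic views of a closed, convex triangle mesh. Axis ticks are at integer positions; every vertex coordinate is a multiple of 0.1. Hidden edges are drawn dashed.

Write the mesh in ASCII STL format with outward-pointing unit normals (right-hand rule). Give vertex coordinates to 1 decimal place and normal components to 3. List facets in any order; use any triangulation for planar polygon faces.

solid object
 facet normal 0.963 -0.124 0.240
  outer loop
   vertex 3.8 3.1 4.5
   vertex 4.1 0.2 1.8
   vertex 4.5 3.7 2.0
  endloop
 endfacet
 facet normal -0.985 -0.091 -0.147
  outer loop
   vertex 0.5 2.6 1.2
   vertex 0.0 4.3 3.5
   vertex 0.5 3.9 0.4
  endloop
 endfacet
 facet normal -0.203 -0.513 -0.834
  outer loop
   vertex 0.5 2.6 1.2
   vertex 0.5 3.9 0.4
   vertex 4.1 0.2 1.8
  endloop
 endfacet
 facet normal 0.993 -0.115 0.026
  outer loop
   vertex 4.4 2.7 1.4
   vertex 4.5 3.7 2.0
   vertex 4.1 0.2 1.8
  endloop
 endfacet
 facet normal 0.350 0.456 -0.818
  outer loop
   vertex 4.4 2.7 1.4
   vertex 0.5 3.9 0.4
   vertex 4.5 3.7 2.0
  endloop
 endfacet
 facet normal 0.193 -0.178 -0.965
  outer loop
   vertex 4.4 2.7 1.4
   vertex 4.1 0.2 1.8
   vertex 0.5 3.9 0.4
  endloop
 endfacet
 facet normal -0.164 0.270 0.949
  outer loop
   vertex 2.8 4.6 3.9
   vertex 0.0 4.3 3.5
   vertex 3.8 3.1 4.5
  endloop
 endfacet
 facet normal 0.711 0.612 0.346
  outer loop
   vertex 2.8 4.6 3.9
   vertex 3.8 3.1 4.5
   vertex 4.5 3.7 2.0
  endloop
 endfacet
 facet normal -0.086 0.986 -0.141
  outer loop
   vertex 2.8 4.6 3.9
   vertex 0.5 3.9 0.4
   vertex 0.0 4.3 3.5
  endloop
 endfacet
 facet normal 0.166 0.940 -0.297
  outer loop
   vertex 2.8 4.6 3.9
   vertex 4.5 3.7 2.0
   vertex 0.5 3.9 0.4
  endloop
 endfacet
 facet normal -0.325 -0.276 0.905
  outer loop
   vertex 3.5 0.5 3.6
   vertex 3.8 3.1 4.5
   vertex 0.0 4.3 3.5
  endloop
 endfacet
 facet normal 0.913 -0.224 0.342
  outer loop
   vertex 3.5 0.5 3.6
   vertex 4.1 0.2 1.8
   vertex 3.8 3.1 4.5
  endloop
 endfacet
 facet normal -0.501 -0.820 -0.277
  outer loop
   vertex 1.8 1.3 2.7
   vertex 0.5 2.6 1.2
   vertex 4.1 0.2 1.8
  endloop
 endfacet
 facet normal -0.429 -0.903 0.008
  outer loop
   vertex 1.8 1.3 2.7
   vertex 4.1 0.2 1.8
   vertex 3.5 0.5 3.6
  endloop
 endfacet
 facet normal -0.807 -0.545 0.227
  outer loop
   vertex 1.8 1.3 2.7
   vertex 0.0 4.3 3.5
   vertex 0.5 2.6 1.2
  endloop
 endfacet
 facet normal -0.578 -0.515 0.633
  outer loop
   vertex 1.8 1.3 2.7
   vertex 3.5 0.5 3.6
   vertex 0.0 4.3 3.5
  endloop
 endfacet
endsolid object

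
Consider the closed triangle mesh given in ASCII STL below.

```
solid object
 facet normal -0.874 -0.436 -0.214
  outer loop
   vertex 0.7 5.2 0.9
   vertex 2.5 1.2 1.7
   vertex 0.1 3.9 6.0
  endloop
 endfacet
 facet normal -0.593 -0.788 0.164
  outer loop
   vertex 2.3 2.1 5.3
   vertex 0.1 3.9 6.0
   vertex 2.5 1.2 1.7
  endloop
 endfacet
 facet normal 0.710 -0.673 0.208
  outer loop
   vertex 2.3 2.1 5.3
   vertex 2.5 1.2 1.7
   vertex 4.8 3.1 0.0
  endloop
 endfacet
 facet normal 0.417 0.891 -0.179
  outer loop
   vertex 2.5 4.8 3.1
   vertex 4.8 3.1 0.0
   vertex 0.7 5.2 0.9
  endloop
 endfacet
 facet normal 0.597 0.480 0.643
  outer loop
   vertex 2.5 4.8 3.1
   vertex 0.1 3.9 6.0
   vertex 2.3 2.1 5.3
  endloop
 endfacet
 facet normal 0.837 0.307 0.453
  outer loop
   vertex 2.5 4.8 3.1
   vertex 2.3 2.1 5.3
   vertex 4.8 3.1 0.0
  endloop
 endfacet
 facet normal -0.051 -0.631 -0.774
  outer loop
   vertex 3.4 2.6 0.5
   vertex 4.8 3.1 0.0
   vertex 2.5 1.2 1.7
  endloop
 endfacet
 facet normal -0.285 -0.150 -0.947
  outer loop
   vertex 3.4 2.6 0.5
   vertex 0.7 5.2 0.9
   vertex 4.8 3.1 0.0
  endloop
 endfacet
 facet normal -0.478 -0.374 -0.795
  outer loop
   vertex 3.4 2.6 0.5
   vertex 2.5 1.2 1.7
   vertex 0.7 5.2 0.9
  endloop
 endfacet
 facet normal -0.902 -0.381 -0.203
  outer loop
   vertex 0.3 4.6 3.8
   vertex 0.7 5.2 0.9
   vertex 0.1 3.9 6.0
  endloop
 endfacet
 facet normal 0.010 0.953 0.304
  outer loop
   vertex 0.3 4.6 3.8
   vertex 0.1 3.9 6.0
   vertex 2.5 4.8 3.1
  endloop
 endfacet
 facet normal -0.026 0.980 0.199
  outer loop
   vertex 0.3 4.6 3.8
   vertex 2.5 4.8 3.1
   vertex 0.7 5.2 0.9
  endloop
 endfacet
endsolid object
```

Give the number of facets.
12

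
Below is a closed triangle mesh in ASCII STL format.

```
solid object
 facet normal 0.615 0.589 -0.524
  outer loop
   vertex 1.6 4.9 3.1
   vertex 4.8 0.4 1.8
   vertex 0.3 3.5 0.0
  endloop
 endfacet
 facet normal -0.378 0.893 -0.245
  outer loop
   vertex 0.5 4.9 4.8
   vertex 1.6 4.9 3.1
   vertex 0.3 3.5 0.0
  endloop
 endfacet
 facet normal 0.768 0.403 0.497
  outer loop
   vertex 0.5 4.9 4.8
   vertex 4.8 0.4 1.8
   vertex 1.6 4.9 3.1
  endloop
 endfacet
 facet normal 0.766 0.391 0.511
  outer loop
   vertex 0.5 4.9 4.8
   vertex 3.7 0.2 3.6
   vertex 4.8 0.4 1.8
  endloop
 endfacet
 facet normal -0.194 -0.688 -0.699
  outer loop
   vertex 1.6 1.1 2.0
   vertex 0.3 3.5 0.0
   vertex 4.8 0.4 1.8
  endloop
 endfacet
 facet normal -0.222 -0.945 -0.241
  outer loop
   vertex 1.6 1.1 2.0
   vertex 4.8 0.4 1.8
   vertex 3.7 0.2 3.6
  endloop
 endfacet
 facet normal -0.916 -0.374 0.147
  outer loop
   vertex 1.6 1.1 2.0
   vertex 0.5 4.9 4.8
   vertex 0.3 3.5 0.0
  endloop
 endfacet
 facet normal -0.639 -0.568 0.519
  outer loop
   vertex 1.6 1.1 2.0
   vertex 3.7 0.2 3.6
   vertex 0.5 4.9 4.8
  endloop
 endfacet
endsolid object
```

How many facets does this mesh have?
8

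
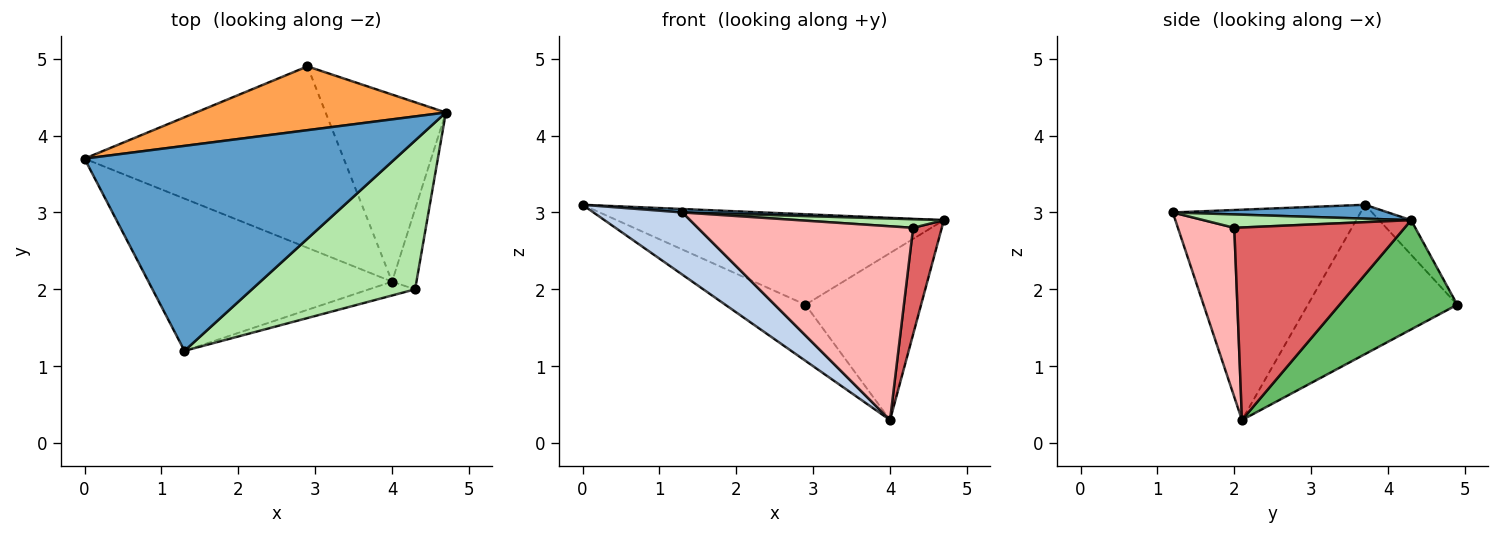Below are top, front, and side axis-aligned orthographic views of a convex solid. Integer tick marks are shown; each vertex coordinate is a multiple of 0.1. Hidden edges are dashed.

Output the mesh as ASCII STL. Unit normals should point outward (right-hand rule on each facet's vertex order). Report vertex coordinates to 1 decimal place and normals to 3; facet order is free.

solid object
 facet normal 0.045 -0.017 0.999
  outer loop
   vertex 1.3 1.2 3.0
   vertex 4.7 4.3 2.9
   vertex 0.0 3.7 3.1
  endloop
 endfacet
 facet normal -0.624 -0.296 -0.723
  outer loop
   vertex 4.0 2.1 0.3
   vertex 1.3 1.2 3.0
   vertex 0.0 3.7 3.1
  endloop
 endfacet
 facet normal -0.080 0.815 0.575
  outer loop
   vertex 2.9 4.9 1.8
   vertex 0.0 3.7 3.1
   vertex 4.7 4.3 2.9
  endloop
 endfacet
 facet normal -0.482 0.259 -0.837
  outer loop
   vertex 2.9 4.9 1.8
   vertex 4.0 2.1 0.3
   vertex 0.0 3.7 3.1
  endloop
 endfacet
 facet normal 0.561 0.551 -0.617
  outer loop
   vertex 2.9 4.9 1.8
   vertex 4.7 4.3 2.9
   vertex 4.0 2.1 0.3
  endloop
 endfacet
 facet normal 0.082 -0.057 0.995
  outer loop
   vertex 4.3 2.0 2.8
   vertex 4.7 4.3 2.9
   vertex 1.3 1.2 3.0
  endloop
 endfacet
 facet normal 0.979 -0.165 -0.124
  outer loop
   vertex 4.3 2.0 2.8
   vertex 4.0 2.1 0.3
   vertex 4.7 4.3 2.9
  endloop
 endfacet
 facet normal 0.253 -0.965 -0.069
  outer loop
   vertex 4.3 2.0 2.8
   vertex 1.3 1.2 3.0
   vertex 4.0 2.1 0.3
  endloop
 endfacet
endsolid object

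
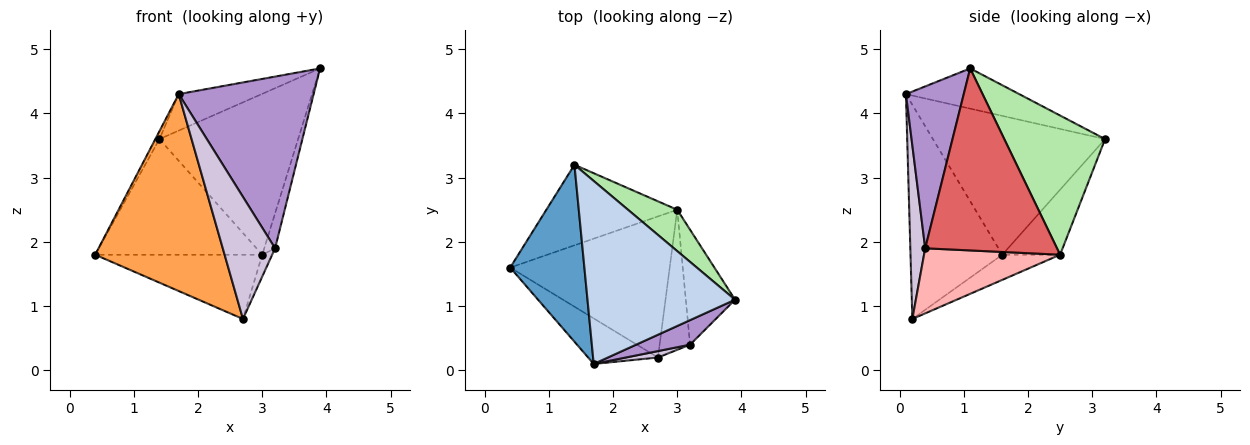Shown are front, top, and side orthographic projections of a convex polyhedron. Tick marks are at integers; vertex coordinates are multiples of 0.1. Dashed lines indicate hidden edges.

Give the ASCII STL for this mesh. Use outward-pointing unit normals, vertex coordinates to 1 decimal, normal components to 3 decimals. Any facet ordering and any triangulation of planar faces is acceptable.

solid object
 facet normal -0.882 0.021 0.471
  outer loop
   vertex 1.7 0.1 4.3
   vertex 1.4 3.2 3.6
   vertex 0.4 1.6 1.8
  endloop
 endfacet
 facet normal -0.258 0.189 0.947
  outer loop
   vertex 1.7 0.1 4.3
   vertex 3.9 1.1 4.7
   vertex 1.4 3.2 3.6
  endloop
 endfacet
 facet normal -0.568 -0.802 -0.185
  outer loop
   vertex 1.7 0.1 4.3
   vertex 0.4 1.6 1.8
   vertex 2.7 0.2 0.8
  endloop
 endfacet
 facet normal -0.273 0.789 -0.550
  outer loop
   vertex 3.0 2.5 1.8
   vertex 0.4 1.6 1.8
   vertex 1.4 3.2 3.6
  endloop
 endfacet
 facet normal -0.142 0.410 -0.901
  outer loop
   vertex 3.0 2.5 1.8
   vertex 2.7 0.2 0.8
   vertex 0.4 1.6 1.8
  endloop
 endfacet
 facet normal 0.576 0.792 0.204
  outer loop
   vertex 3.0 2.5 1.8
   vertex 1.4 3.2 3.6
   vertex 3.9 1.1 4.7
  endloop
 endfacet
 facet normal 0.962 0.079 -0.260
  outer loop
   vertex 3.2 0.4 1.9
   vertex 3.0 2.5 1.8
   vertex 3.9 1.1 4.7
  endloop
 endfacet
 facet normal 0.904 0.066 -0.423
  outer loop
   vertex 3.2 0.4 1.9
   vertex 2.7 0.2 0.8
   vertex 3.0 2.5 1.8
  endloop
 endfacet
 facet normal 0.391 -0.911 0.130
  outer loop
   vertex 3.2 0.4 1.9
   vertex 3.9 1.1 4.7
   vertex 1.7 0.1 4.3
  endloop
 endfacet
 facet normal 0.273 -0.961 0.051
  outer loop
   vertex 3.2 0.4 1.9
   vertex 1.7 0.1 4.3
   vertex 2.7 0.2 0.8
  endloop
 endfacet
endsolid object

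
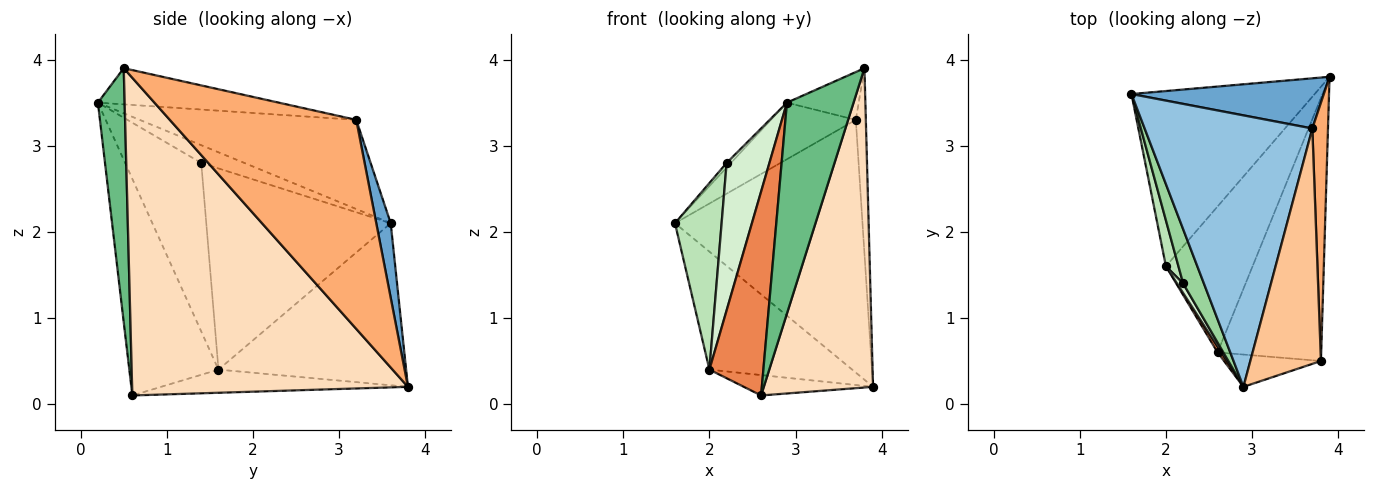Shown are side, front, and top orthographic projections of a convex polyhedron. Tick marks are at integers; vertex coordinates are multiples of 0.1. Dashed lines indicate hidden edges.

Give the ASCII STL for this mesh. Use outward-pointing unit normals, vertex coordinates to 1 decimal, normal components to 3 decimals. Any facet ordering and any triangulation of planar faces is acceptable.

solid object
 facet normal 0.075 0.978 0.194
  outer loop
   vertex 3.7 3.2 3.3
   vertex 3.9 3.8 0.2
   vertex 1.6 3.6 2.1
  endloop
 endfacet
 facet normal -0.462 0.181 0.868
  outer loop
   vertex 3.7 3.2 3.3
   vertex 1.6 3.6 2.1
   vertex 2.9 0.2 3.5
  endloop
 endfacet
 facet normal -0.592 0.450 -0.669
  outer loop
   vertex 2.0 1.6 0.4
   vertex 1.6 3.6 2.1
   vertex 3.9 3.8 0.2
  endloop
 endfacet
 facet normal -0.256 0.134 -0.957
  outer loop
   vertex 2.0 1.6 0.4
   vertex 3.9 3.8 0.2
   vertex 2.6 0.6 0.1
  endloop
 endfacet
 facet normal -0.855 -0.518 0.015
  outer loop
   vertex 2.0 1.6 0.4
   vertex 2.6 0.6 0.1
   vertex 2.9 0.2 3.5
  endloop
 endfacet
 facet normal 0.996 0.053 0.075
  outer loop
   vertex 3.8 0.5 3.9
   vertex 3.9 3.8 0.2
   vertex 3.7 3.2 3.3
  endloop
 endfacet
 facet normal -0.449 0.178 0.876
  outer loop
   vertex 3.8 0.5 3.9
   vertex 3.7 3.2 3.3
   vertex 2.9 0.2 3.5
  endloop
 endfacet
 facet normal 0.890 -0.352 -0.290
  outer loop
   vertex 3.8 0.5 3.9
   vertex 2.6 0.6 0.1
   vertex 3.9 3.8 0.2
  endloop
 endfacet
 facet normal 0.369 -0.919 -0.141
  outer loop
   vertex 3.8 0.5 3.9
   vertex 2.9 0.2 3.5
   vertex 2.6 0.6 0.1
  endloop
 endfacet
 facet normal -0.648 0.065 0.759
  outer loop
   vertex 2.2 1.4 2.8
   vertex 2.9 0.2 3.5
   vertex 1.6 3.6 2.1
  endloop
 endfacet
 facet normal -0.968 -0.245 0.060
  outer loop
   vertex 2.2 1.4 2.8
   vertex 1.6 3.6 2.1
   vertex 2.0 1.6 0.4
  endloop
 endfacet
 facet normal -0.871 -0.490 0.032
  outer loop
   vertex 2.2 1.4 2.8
   vertex 2.0 1.6 0.4
   vertex 2.9 0.2 3.5
  endloop
 endfacet
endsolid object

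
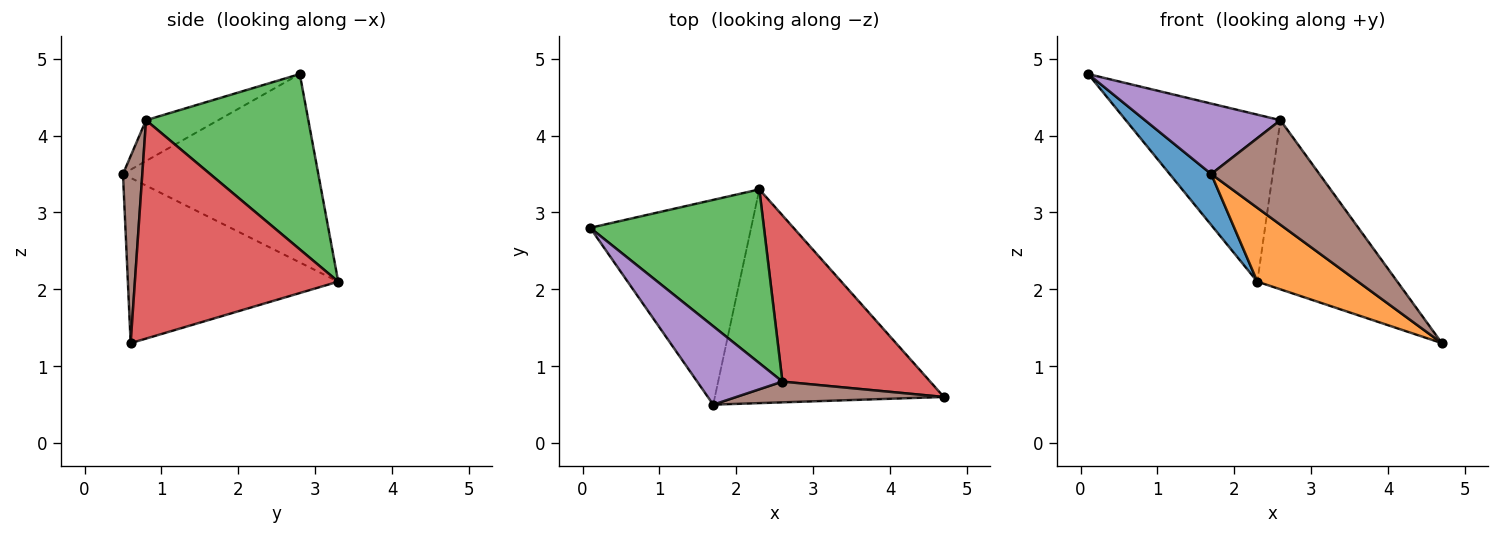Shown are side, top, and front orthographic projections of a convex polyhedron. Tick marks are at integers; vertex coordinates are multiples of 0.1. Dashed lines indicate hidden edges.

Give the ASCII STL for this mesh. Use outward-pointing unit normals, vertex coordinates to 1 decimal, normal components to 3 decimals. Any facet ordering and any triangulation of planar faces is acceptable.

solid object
 facet normal -0.751 -0.160 -0.641
  outer loop
   vertex 1.7 0.5 3.5
   vertex 0.1 2.8 4.8
   vertex 2.3 3.3 2.1
  endloop
 endfacet
 facet normal -0.564 -0.270 -0.781
  outer loop
   vertex 1.7 0.5 3.5
   vertex 2.3 3.3 2.1
   vertex 4.7 0.6 1.3
  endloop
 endfacet
 facet normal 0.588 0.560 0.583
  outer loop
   vertex 2.6 0.8 4.2
   vertex 2.3 3.3 2.1
   vertex 0.1 2.8 4.8
  endloop
 endfacet
 facet normal 0.719 0.495 0.487
  outer loop
   vertex 2.6 0.8 4.2
   vertex 4.7 0.6 1.3
   vertex 2.3 3.3 2.1
  endloop
 endfacet
 facet normal -0.335 -0.629 0.701
  outer loop
   vertex 2.6 0.8 4.2
   vertex 0.1 2.8 4.8
   vertex 1.7 0.5 3.5
  endloop
 endfacet
 facet normal 0.173 -0.966 0.192
  outer loop
   vertex 2.6 0.8 4.2
   vertex 1.7 0.5 3.5
   vertex 4.7 0.6 1.3
  endloop
 endfacet
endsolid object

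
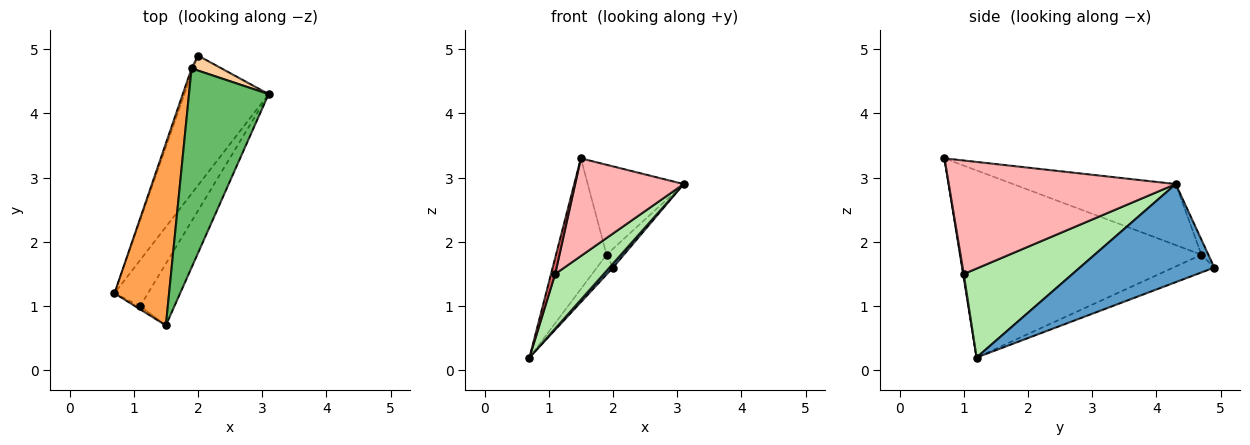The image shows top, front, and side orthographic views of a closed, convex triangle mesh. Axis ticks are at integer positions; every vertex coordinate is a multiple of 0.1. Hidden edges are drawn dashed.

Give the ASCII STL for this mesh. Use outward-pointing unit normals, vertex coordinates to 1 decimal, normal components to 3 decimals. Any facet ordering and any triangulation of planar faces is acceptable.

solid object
 facet normal 0.759 -0.020 -0.651
  outer loop
   vertex 2.0 4.9 1.6
   vertex 3.1 4.3 2.9
   vertex 0.7 1.2 0.2
  endloop
 endfacet
 facet normal -0.926 0.363 -0.100
  outer loop
   vertex 1.9 4.7 1.8
   vertex 2.0 4.9 1.6
   vertex 0.7 1.2 0.2
  endloop
 endfacet
 facet normal -0.941 0.197 0.275
  outer loop
   vertex 1.9 4.7 1.8
   vertex 0.7 1.2 0.2
   vertex 1.5 0.7 3.3
  endloop
 endfacet
 facet normal -0.298 0.745 0.596
  outer loop
   vertex 1.9 4.7 1.8
   vertex 3.1 4.3 2.9
   vertex 2.0 4.9 1.6
  endloop
 endfacet
 facet normal -0.572 0.337 0.747
  outer loop
   vertex 1.9 4.7 1.8
   vertex 1.5 0.7 3.3
   vertex 3.1 4.3 2.9
  endloop
 endfacet
 facet normal 0.864 -0.385 -0.325
  outer loop
   vertex 1.1 1.0 1.5
   vertex 0.7 1.2 0.2
   vertex 3.1 4.3 2.9
  endloop
 endfacet
 facet normal 0.146 -0.970 -0.194
  outer loop
   vertex 1.1 1.0 1.5
   vertex 1.5 0.7 3.3
   vertex 0.7 1.2 0.2
  endloop
 endfacet
 facet normal 0.871 -0.416 -0.263
  outer loop
   vertex 1.1 1.0 1.5
   vertex 3.1 4.3 2.9
   vertex 1.5 0.7 3.3
  endloop
 endfacet
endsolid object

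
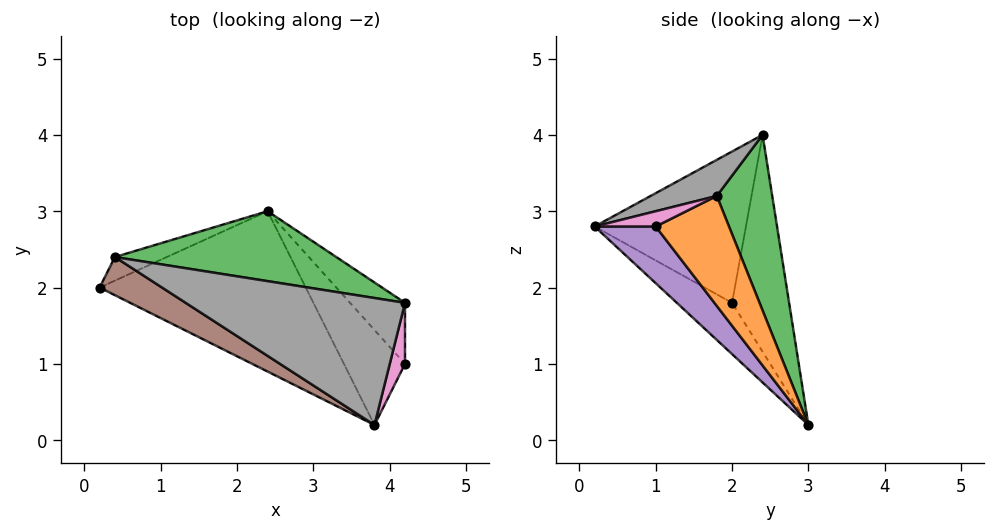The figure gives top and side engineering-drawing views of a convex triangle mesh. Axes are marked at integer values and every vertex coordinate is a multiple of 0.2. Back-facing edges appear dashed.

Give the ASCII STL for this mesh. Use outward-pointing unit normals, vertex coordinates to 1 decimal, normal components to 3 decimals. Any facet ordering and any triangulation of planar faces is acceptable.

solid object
 facet normal -0.479 0.870 -0.115
  outer loop
   vertex 0.4 2.4 4.0
   vertex 2.4 3.0 0.2
   vertex 0.2 2.0 1.8
  endloop
 endfacet
 facet normal 0.873 0.218 -0.436
  outer loop
   vertex 4.2 1.8 3.2
   vertex 4.2 1.0 2.8
   vertex 2.4 3.0 0.2
  endloop
 endfacet
 facet normal 0.203 0.945 0.256
  outer loop
   vertex 4.2 1.8 3.2
   vertex 2.4 3.0 0.2
   vertex 0.4 2.4 4.0
  endloop
 endfacet
 facet normal -0.169 -0.715 -0.679
  outer loop
   vertex 3.8 0.2 2.8
   vertex 0.2 2.0 1.8
   vertex 2.4 3.0 0.2
  endloop
 endfacet
 facet normal 0.644 -0.322 -0.694
  outer loop
   vertex 3.8 0.2 2.8
   vertex 2.4 3.0 0.2
   vertex 4.2 1.0 2.8
  endloop
 endfacet
 facet normal -0.482 -0.853 0.199
  outer loop
   vertex 3.8 0.2 2.8
   vertex 0.4 2.4 4.0
   vertex 0.2 2.0 1.8
  endloop
 endfacet
 facet normal 0.667 -0.333 0.667
  outer loop
   vertex 3.8 0.2 2.8
   vertex 4.2 1.0 2.8
   vertex 4.2 1.8 3.2
  endloop
 endfacet
 facet normal 0.156 -0.276 0.948
  outer loop
   vertex 3.8 0.2 2.8
   vertex 4.2 1.8 3.2
   vertex 0.4 2.4 4.0
  endloop
 endfacet
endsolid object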